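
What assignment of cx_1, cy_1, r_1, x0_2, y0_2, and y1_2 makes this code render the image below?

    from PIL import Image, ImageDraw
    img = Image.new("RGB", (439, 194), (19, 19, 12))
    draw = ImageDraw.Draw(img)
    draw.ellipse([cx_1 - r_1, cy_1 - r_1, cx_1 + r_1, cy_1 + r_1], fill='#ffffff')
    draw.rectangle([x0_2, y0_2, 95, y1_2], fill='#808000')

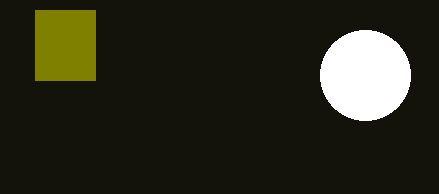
cx_1 = 365, cy_1 = 75, r_1 = 45, x0_2 = 35, y0_2 = 10, y1_2 = 80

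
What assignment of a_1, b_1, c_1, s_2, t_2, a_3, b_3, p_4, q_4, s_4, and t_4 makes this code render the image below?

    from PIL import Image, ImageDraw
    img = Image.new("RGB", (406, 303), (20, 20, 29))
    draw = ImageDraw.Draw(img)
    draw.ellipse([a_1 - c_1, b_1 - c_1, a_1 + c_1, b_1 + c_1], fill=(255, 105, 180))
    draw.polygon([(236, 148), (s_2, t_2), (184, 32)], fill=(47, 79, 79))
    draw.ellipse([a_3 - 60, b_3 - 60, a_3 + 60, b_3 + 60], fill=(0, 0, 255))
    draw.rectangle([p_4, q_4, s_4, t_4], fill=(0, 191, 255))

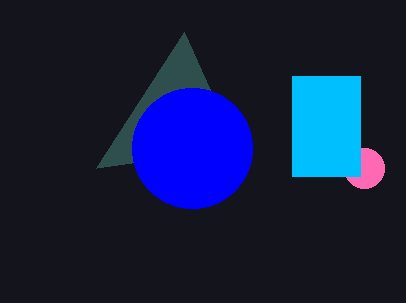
a_1 = 364; b_1 = 168; c_1 = 20; s_2 = 96; t_2 = 168; a_3 = 192; b_3 = 148; p_4 = 292; q_4 = 76; s_4 = 360; t_4 = 176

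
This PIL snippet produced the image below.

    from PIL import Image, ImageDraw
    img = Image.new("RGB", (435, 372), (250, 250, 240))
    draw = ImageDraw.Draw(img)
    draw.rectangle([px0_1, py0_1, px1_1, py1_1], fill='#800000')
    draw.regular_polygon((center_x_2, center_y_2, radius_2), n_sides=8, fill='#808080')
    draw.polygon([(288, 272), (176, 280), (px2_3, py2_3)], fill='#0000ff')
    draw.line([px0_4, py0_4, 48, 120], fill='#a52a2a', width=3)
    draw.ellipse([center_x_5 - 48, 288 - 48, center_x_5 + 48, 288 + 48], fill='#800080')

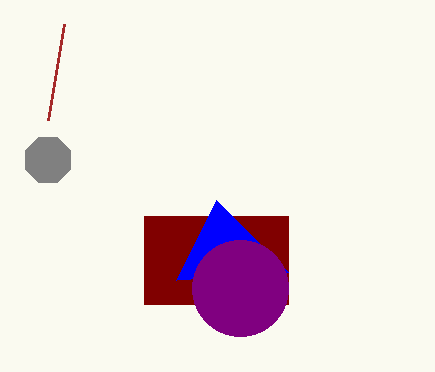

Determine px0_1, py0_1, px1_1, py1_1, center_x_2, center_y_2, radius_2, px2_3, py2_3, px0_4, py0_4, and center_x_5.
px0_1 = 144, py0_1 = 216, px1_1 = 288, py1_1 = 304, center_x_2 = 48, center_y_2 = 160, radius_2 = 24, px2_3 = 216, py2_3 = 200, px0_4 = 64, py0_4 = 24, center_x_5 = 240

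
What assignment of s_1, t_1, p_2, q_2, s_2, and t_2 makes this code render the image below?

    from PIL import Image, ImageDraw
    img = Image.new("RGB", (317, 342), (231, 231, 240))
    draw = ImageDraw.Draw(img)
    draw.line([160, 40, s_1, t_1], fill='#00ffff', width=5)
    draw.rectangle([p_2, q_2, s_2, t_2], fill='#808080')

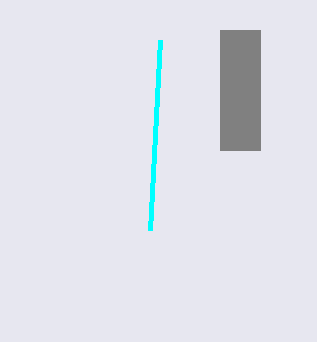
s_1 = 150
t_1 = 230
p_2 = 220
q_2 = 30
s_2 = 260
t_2 = 150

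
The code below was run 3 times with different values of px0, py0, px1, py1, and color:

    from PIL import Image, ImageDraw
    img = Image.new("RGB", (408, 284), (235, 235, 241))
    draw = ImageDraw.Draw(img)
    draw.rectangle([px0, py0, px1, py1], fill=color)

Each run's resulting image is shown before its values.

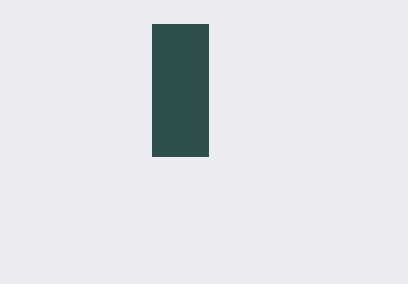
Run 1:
px0 = 152; py0 = 24; px1 = 208; py1 = 156; color = 'darkslategray'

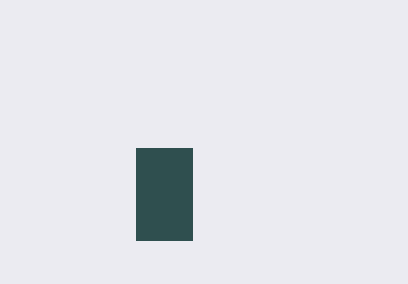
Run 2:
px0 = 136; py0 = 148; px1 = 192; py1 = 240; color = 'darkslategray'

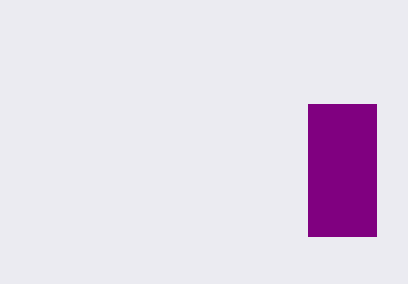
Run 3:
px0 = 308; py0 = 104; px1 = 376; py1 = 236; color = 'purple'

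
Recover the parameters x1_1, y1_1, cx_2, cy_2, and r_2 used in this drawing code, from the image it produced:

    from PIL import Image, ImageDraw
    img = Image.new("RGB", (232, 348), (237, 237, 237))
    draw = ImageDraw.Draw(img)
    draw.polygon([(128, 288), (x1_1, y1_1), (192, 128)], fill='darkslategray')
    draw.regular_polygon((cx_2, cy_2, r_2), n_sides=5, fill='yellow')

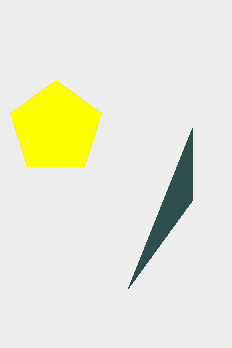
x1_1 = 192, y1_1 = 200, cx_2 = 56, cy_2 = 128, r_2 = 48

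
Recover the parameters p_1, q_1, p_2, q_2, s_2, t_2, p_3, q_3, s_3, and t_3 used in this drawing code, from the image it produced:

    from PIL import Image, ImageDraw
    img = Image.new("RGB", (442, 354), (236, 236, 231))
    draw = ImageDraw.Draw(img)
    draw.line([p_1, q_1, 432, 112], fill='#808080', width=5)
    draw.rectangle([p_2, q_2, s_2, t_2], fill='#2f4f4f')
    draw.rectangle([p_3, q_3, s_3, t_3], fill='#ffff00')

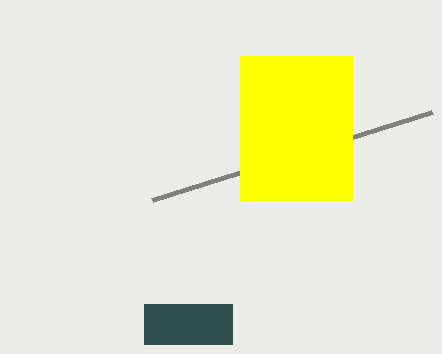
p_1 = 152, q_1 = 200, p_2 = 144, q_2 = 304, s_2 = 232, t_2 = 344, p_3 = 240, q_3 = 56, s_3 = 352, t_3 = 200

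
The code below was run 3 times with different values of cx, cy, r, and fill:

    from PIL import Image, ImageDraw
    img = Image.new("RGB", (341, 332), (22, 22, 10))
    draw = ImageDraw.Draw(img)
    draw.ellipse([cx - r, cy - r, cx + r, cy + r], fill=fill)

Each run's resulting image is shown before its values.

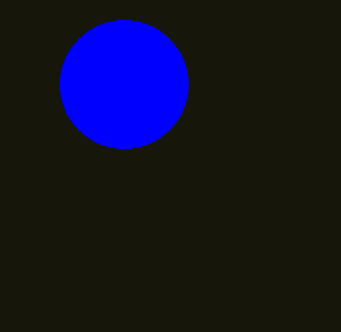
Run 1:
cx = 124
cy = 84
r = 64
fill = 'blue'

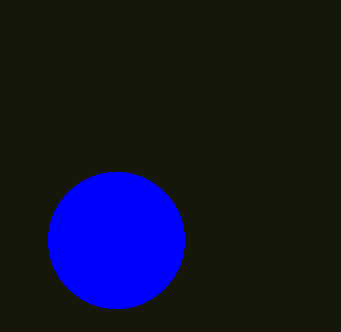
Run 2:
cx = 116
cy = 240
r = 68
fill = 'blue'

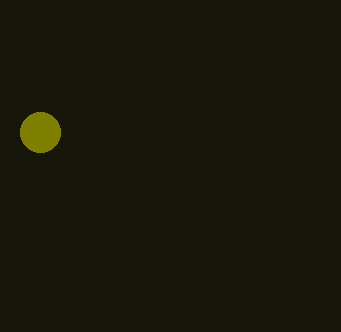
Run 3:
cx = 40, cy = 132, r = 20, fill = 'olive'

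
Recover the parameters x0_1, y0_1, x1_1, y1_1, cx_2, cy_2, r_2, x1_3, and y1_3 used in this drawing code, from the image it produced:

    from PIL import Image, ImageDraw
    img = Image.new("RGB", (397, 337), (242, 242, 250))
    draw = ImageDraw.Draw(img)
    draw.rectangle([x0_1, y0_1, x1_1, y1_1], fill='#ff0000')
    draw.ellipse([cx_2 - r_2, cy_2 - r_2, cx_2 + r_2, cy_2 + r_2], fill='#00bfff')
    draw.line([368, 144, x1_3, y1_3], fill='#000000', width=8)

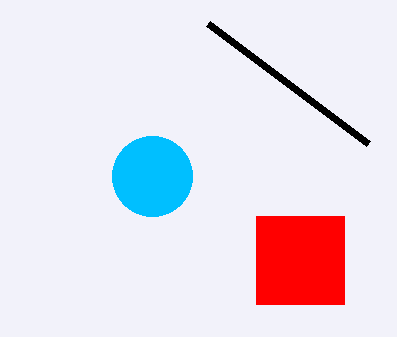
x0_1 = 256
y0_1 = 216
x1_1 = 344
y1_1 = 304
cx_2 = 152
cy_2 = 176
r_2 = 40
x1_3 = 208
y1_3 = 24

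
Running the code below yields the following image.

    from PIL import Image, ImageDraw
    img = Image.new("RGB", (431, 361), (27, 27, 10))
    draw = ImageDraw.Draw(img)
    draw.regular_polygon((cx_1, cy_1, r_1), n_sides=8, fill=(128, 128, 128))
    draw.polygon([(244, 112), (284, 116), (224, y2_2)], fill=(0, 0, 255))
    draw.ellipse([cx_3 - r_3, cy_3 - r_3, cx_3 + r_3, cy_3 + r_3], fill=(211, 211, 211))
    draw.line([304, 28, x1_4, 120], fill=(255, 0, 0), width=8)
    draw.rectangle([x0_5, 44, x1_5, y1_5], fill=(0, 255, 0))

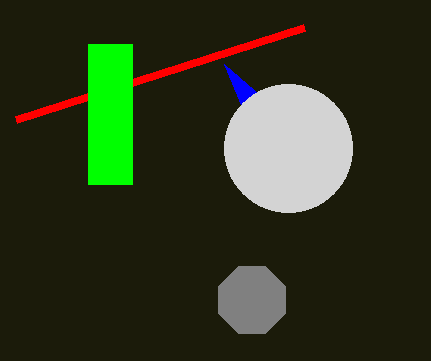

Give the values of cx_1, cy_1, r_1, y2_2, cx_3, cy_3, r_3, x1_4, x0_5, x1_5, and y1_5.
cx_1 = 252; cy_1 = 300; r_1 = 36; y2_2 = 64; cx_3 = 288; cy_3 = 148; r_3 = 64; x1_4 = 16; x0_5 = 88; x1_5 = 132; y1_5 = 184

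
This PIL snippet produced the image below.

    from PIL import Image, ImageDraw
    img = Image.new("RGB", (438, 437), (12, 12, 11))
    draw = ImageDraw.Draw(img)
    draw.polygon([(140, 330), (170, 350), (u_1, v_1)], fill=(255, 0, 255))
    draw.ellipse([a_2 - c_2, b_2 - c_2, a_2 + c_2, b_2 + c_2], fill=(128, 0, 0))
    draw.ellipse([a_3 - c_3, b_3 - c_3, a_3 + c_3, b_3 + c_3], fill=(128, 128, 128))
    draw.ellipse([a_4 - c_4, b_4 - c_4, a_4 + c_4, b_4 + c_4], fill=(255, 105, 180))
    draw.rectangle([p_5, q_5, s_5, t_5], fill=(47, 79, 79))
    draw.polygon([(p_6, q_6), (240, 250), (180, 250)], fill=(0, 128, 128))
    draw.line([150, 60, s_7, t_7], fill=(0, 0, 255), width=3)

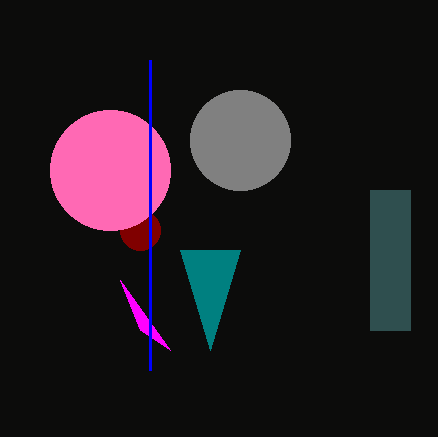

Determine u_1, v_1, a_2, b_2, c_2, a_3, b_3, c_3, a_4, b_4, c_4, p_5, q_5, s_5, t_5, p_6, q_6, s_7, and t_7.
u_1 = 120
v_1 = 280
a_2 = 140
b_2 = 230
c_2 = 20
a_3 = 240
b_3 = 140
c_3 = 50
a_4 = 110
b_4 = 170
c_4 = 60
p_5 = 370
q_5 = 190
s_5 = 410
t_5 = 330
p_6 = 210
q_6 = 350
s_7 = 150
t_7 = 370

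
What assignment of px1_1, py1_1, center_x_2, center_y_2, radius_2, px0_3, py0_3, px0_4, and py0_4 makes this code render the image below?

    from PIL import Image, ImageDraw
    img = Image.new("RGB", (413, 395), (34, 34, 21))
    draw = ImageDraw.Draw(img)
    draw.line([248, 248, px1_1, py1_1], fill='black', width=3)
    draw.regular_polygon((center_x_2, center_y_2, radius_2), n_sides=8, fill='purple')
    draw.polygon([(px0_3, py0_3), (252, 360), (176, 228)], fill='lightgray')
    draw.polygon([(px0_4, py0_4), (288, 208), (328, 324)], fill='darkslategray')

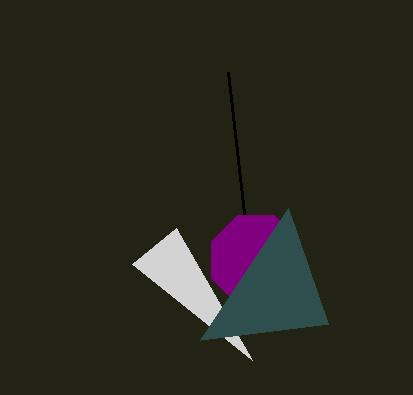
px1_1 = 228, py1_1 = 72, center_x_2 = 256, center_y_2 = 260, radius_2 = 48, px0_3 = 132, py0_3 = 264, px0_4 = 200, py0_4 = 340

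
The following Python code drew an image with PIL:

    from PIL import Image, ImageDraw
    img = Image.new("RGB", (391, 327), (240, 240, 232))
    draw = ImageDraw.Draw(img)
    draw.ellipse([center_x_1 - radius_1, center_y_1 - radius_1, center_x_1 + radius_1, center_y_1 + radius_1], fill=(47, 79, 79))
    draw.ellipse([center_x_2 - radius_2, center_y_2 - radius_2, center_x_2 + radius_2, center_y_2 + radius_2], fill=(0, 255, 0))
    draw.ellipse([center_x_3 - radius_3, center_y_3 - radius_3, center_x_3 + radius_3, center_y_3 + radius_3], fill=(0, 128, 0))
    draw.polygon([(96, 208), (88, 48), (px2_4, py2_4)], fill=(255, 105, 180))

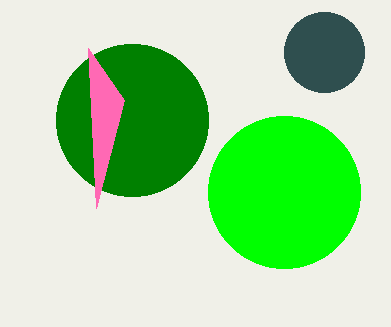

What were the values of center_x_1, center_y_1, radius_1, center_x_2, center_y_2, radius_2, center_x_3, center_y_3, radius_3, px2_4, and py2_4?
center_x_1 = 324, center_y_1 = 52, radius_1 = 40, center_x_2 = 284, center_y_2 = 192, radius_2 = 76, center_x_3 = 132, center_y_3 = 120, radius_3 = 76, px2_4 = 124, py2_4 = 100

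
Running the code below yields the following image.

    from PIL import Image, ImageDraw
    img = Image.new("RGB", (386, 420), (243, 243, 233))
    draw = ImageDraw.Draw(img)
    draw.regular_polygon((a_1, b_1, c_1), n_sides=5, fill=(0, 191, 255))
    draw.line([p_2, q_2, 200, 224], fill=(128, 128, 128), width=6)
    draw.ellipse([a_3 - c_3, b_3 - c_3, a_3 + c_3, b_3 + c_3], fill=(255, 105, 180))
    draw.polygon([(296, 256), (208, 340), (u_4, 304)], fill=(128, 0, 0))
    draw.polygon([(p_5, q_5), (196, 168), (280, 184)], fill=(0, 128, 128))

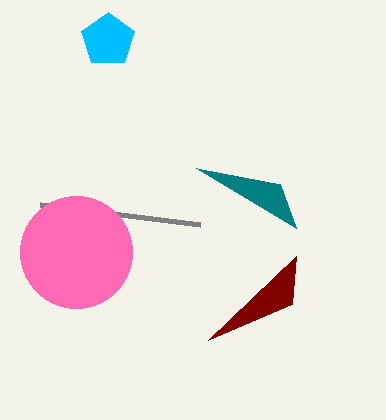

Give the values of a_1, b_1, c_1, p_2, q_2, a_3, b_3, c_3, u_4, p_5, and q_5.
a_1 = 108, b_1 = 40, c_1 = 28, p_2 = 40, q_2 = 204, a_3 = 76, b_3 = 252, c_3 = 56, u_4 = 292, p_5 = 296, q_5 = 228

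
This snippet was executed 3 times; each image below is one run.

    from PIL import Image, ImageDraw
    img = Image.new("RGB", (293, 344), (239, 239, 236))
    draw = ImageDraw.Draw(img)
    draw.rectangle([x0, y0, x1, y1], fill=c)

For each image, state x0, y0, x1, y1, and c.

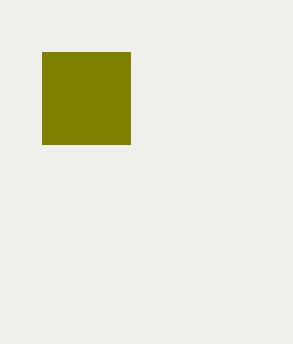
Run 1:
x0 = 42
y0 = 52
x1 = 130
y1 = 144
c = 'olive'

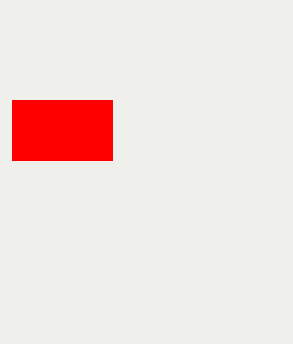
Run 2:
x0 = 12, y0 = 100, x1 = 112, y1 = 160, c = 'red'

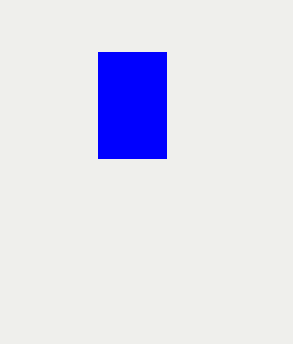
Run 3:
x0 = 98; y0 = 52; x1 = 166; y1 = 158; c = 'blue'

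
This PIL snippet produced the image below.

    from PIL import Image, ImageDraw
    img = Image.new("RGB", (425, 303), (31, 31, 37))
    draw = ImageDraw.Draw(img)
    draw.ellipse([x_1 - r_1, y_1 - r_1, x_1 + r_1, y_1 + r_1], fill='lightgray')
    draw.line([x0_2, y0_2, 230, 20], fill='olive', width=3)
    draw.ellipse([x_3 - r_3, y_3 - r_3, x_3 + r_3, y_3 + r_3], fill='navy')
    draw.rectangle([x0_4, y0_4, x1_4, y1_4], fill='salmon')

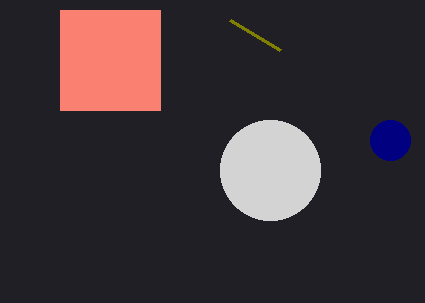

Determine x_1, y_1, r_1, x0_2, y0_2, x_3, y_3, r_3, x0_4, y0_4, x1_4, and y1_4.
x_1 = 270
y_1 = 170
r_1 = 50
x0_2 = 280
y0_2 = 50
x_3 = 390
y_3 = 140
r_3 = 20
x0_4 = 60
y0_4 = 10
x1_4 = 160
y1_4 = 110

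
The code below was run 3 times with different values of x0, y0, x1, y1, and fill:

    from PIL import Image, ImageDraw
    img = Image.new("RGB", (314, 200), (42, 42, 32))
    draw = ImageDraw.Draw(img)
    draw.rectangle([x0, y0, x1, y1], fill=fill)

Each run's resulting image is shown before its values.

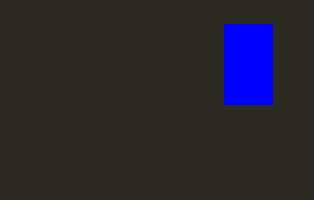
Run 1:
x0 = 224
y0 = 24
x1 = 272
y1 = 104
fill = 'blue'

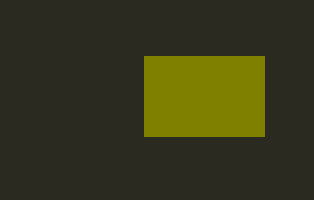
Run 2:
x0 = 144, y0 = 56, x1 = 264, y1 = 136, fill = 'olive'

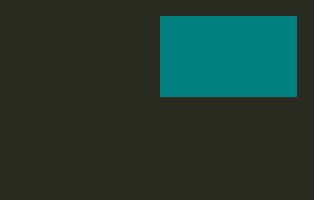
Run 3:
x0 = 160; y0 = 16; x1 = 296; y1 = 96; fill = 'teal'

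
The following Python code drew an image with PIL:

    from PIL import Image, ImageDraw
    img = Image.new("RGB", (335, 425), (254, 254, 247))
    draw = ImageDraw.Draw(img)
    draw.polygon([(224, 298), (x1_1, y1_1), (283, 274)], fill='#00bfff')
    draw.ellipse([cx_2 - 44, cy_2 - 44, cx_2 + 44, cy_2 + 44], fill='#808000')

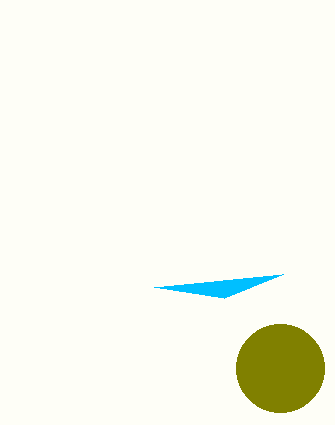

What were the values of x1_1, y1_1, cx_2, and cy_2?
x1_1 = 154
y1_1 = 287
cx_2 = 280
cy_2 = 368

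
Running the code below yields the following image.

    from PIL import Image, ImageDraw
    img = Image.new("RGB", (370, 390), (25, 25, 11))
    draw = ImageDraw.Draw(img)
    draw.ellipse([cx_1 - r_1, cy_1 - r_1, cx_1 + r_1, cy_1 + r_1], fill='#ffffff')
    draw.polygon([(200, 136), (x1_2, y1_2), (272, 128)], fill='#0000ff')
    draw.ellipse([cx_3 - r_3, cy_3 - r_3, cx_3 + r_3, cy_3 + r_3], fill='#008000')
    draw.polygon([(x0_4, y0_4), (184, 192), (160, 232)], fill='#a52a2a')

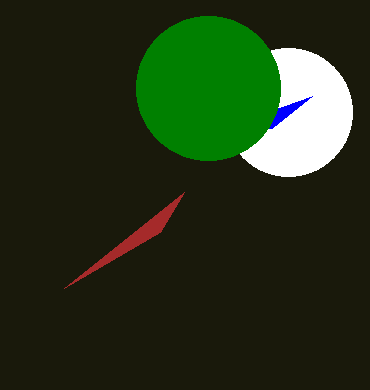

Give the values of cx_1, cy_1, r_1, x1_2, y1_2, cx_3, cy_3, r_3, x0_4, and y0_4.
cx_1 = 288; cy_1 = 112; r_1 = 64; x1_2 = 312; y1_2 = 96; cx_3 = 208; cy_3 = 88; r_3 = 72; x0_4 = 64; y0_4 = 288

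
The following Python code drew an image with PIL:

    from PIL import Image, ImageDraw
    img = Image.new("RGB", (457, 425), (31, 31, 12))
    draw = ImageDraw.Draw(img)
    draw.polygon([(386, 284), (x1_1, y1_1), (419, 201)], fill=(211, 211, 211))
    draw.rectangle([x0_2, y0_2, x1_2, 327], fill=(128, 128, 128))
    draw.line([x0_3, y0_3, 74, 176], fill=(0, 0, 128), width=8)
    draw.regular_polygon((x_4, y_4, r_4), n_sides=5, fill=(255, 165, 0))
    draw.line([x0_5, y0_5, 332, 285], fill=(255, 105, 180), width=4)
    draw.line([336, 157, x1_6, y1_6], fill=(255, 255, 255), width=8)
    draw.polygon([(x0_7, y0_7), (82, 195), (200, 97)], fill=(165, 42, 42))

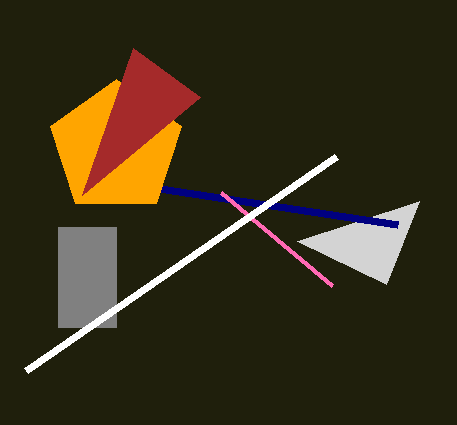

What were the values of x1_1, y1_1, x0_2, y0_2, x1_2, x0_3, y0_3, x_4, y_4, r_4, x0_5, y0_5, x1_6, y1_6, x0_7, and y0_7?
x1_1 = 297
y1_1 = 241
x0_2 = 58
y0_2 = 227
x1_2 = 116
x0_3 = 398
y0_3 = 225
x_4 = 116
y_4 = 148
r_4 = 69
x0_5 = 221
y0_5 = 192
x1_6 = 26
y1_6 = 371
x0_7 = 133
y0_7 = 48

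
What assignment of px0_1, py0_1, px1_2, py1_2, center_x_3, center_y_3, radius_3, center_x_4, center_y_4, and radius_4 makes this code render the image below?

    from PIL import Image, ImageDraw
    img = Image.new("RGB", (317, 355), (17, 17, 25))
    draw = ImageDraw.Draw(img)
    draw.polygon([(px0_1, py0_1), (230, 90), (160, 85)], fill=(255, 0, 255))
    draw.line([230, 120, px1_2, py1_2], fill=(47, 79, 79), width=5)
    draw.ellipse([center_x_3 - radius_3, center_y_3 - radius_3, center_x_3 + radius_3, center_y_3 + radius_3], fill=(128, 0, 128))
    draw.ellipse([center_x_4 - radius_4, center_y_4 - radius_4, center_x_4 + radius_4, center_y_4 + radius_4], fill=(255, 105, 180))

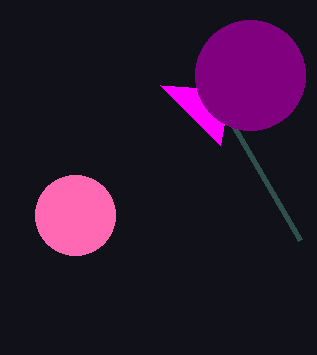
px0_1 = 220, py0_1 = 145, px1_2 = 300, py1_2 = 240, center_x_3 = 250, center_y_3 = 75, radius_3 = 55, center_x_4 = 75, center_y_4 = 215, radius_4 = 40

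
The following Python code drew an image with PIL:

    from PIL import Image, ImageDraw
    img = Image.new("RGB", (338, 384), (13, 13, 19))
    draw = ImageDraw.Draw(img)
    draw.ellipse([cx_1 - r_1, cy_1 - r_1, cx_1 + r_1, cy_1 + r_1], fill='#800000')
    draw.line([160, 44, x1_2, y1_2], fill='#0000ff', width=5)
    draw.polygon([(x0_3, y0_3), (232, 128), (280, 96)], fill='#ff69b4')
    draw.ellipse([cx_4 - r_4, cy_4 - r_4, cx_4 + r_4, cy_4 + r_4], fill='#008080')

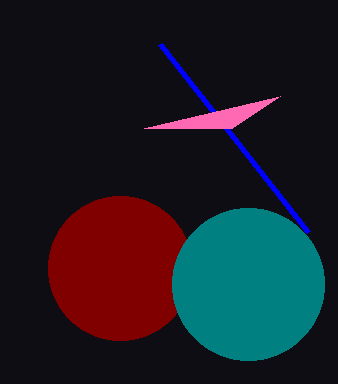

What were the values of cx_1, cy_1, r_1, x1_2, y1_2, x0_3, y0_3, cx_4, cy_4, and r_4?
cx_1 = 120, cy_1 = 268, r_1 = 72, x1_2 = 308, y1_2 = 232, x0_3 = 144, y0_3 = 128, cx_4 = 248, cy_4 = 284, r_4 = 76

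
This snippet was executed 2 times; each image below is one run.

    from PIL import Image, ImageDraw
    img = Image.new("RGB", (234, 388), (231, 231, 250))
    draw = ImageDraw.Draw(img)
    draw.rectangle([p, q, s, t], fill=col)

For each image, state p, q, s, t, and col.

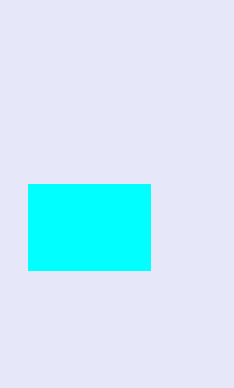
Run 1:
p = 28
q = 184
s = 150
t = 270
col = 'cyan'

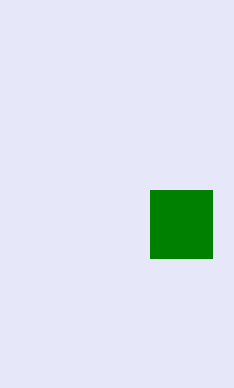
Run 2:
p = 150; q = 190; s = 212; t = 258; col = 'green'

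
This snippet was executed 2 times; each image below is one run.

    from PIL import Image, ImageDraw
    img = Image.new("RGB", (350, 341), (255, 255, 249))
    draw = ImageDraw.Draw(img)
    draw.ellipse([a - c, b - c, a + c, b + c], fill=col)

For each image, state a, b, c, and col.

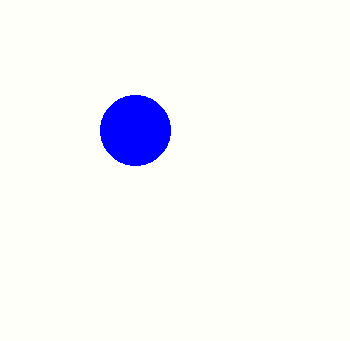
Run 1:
a = 135
b = 130
c = 35
col = 'blue'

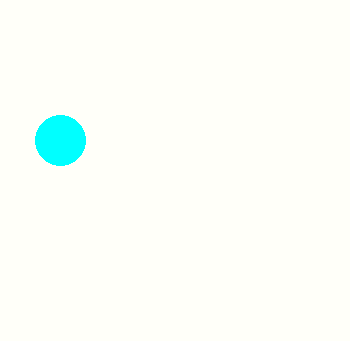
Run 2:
a = 60; b = 140; c = 25; col = 'cyan'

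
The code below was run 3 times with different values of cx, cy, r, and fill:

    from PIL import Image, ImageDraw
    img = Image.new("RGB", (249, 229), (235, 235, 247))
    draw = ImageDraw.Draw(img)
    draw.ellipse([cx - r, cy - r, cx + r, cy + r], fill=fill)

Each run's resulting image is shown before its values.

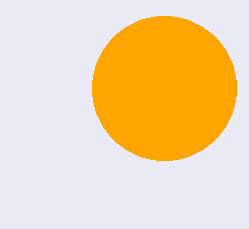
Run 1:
cx = 164
cy = 88
r = 72
fill = 'orange'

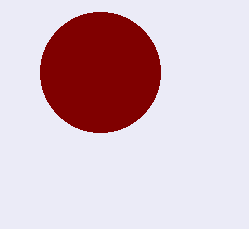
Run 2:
cx = 100, cy = 72, r = 60, fill = 'maroon'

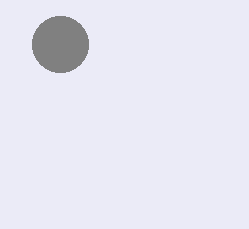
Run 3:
cx = 60; cy = 44; r = 28; fill = 'gray'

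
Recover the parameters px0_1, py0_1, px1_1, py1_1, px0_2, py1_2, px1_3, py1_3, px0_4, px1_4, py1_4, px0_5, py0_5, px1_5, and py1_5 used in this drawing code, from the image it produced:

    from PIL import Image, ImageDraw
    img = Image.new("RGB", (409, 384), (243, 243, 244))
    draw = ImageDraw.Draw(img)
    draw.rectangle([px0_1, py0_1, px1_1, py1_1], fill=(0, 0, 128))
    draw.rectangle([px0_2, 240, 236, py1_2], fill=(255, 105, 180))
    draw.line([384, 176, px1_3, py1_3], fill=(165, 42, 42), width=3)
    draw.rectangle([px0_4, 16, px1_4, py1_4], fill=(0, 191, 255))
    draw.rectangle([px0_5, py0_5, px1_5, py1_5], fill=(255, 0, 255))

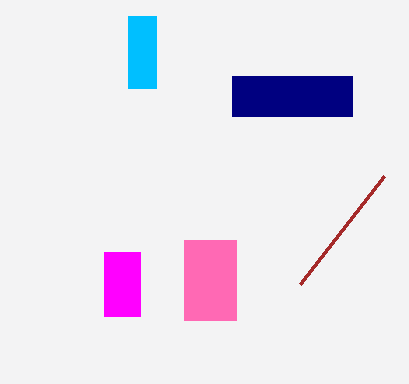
px0_1 = 232; py0_1 = 76; px1_1 = 352; py1_1 = 116; px0_2 = 184; py1_2 = 320; px1_3 = 300; py1_3 = 284; px0_4 = 128; px1_4 = 156; py1_4 = 88; px0_5 = 104; py0_5 = 252; px1_5 = 140; py1_5 = 316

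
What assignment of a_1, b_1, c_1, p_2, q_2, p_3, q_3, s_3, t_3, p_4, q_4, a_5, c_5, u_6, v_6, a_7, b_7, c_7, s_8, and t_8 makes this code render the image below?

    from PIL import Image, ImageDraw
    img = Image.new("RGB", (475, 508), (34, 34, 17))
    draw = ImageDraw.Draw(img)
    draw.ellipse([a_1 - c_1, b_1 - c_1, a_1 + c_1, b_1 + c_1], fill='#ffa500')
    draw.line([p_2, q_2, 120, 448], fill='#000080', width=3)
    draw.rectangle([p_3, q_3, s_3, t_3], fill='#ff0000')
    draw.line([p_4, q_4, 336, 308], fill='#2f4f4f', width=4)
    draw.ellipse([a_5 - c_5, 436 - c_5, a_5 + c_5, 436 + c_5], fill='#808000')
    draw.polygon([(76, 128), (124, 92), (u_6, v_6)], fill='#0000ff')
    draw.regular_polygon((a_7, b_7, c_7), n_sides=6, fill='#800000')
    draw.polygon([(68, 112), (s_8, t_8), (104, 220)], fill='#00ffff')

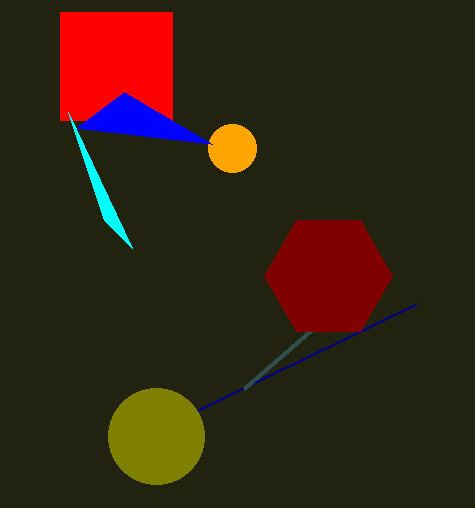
a_1 = 232, b_1 = 148, c_1 = 24, p_2 = 416, q_2 = 304, p_3 = 60, q_3 = 12, s_3 = 172, t_3 = 120, p_4 = 244, q_4 = 388, a_5 = 156, c_5 = 48, u_6 = 212, v_6 = 144, a_7 = 328, b_7 = 276, c_7 = 64, s_8 = 132, t_8 = 248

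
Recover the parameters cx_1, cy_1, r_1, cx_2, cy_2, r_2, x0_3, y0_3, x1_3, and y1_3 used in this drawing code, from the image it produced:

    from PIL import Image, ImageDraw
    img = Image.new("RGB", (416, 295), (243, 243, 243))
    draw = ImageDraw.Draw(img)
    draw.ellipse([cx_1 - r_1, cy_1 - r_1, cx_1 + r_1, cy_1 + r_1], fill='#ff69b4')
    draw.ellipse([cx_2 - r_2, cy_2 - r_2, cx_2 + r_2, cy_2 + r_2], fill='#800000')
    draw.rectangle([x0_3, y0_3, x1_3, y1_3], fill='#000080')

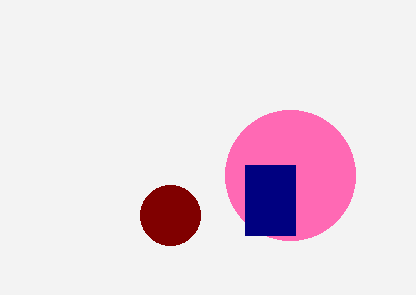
cx_1 = 290; cy_1 = 175; r_1 = 65; cx_2 = 170; cy_2 = 215; r_2 = 30; x0_3 = 245; y0_3 = 165; x1_3 = 295; y1_3 = 235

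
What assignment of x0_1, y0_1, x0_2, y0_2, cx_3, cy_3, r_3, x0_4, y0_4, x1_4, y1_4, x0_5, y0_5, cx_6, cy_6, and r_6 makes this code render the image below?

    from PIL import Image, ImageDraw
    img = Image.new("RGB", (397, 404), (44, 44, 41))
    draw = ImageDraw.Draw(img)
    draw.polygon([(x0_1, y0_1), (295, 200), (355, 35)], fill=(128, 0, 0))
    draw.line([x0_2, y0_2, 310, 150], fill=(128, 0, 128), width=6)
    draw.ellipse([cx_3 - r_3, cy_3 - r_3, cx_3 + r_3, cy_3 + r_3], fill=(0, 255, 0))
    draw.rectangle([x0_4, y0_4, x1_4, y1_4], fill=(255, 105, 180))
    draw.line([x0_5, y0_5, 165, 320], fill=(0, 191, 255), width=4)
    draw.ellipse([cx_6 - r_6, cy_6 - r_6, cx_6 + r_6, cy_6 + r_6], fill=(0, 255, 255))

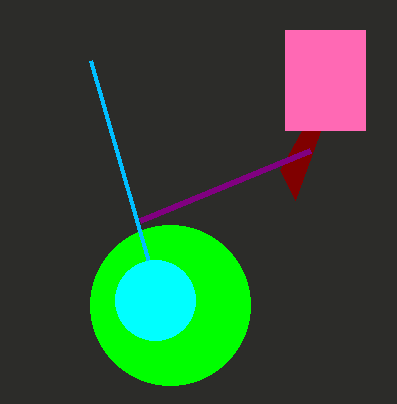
x0_1 = 280
y0_1 = 170
x0_2 = 140
y0_2 = 220
cx_3 = 170
cy_3 = 305
r_3 = 80
x0_4 = 285
y0_4 = 30
x1_4 = 365
y1_4 = 130
x0_5 = 90
y0_5 = 60
cx_6 = 155
cy_6 = 300
r_6 = 40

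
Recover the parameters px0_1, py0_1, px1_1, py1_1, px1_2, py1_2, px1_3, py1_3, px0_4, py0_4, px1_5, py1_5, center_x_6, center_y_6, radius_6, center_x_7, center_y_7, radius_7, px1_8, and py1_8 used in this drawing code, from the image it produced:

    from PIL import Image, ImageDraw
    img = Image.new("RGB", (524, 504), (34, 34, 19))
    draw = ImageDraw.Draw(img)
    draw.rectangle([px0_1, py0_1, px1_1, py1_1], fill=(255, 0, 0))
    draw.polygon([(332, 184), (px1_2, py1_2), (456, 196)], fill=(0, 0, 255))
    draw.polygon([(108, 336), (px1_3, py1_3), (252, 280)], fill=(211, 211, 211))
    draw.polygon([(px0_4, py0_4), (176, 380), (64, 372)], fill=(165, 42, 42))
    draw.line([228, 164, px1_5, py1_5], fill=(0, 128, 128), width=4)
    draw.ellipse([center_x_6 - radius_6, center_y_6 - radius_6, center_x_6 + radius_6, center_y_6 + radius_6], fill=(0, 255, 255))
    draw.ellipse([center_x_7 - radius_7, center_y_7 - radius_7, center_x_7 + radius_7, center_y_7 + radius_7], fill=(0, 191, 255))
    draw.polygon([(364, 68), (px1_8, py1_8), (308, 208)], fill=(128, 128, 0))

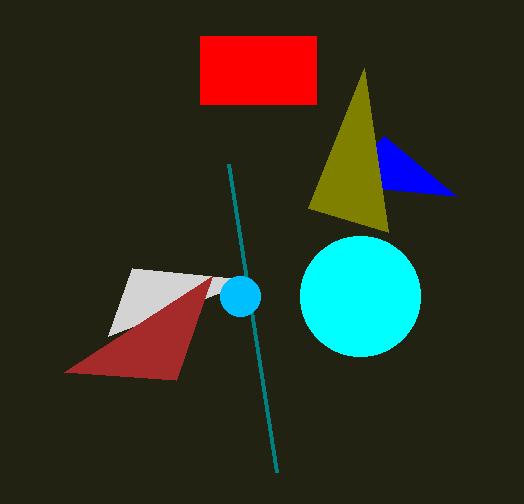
px0_1 = 200; py0_1 = 36; px1_1 = 316; py1_1 = 104; px1_2 = 384; py1_2 = 136; px1_3 = 132; py1_3 = 268; px0_4 = 212; py0_4 = 276; px1_5 = 276; py1_5 = 472; center_x_6 = 360; center_y_6 = 296; radius_6 = 60; center_x_7 = 240; center_y_7 = 296; radius_7 = 20; px1_8 = 388; py1_8 = 232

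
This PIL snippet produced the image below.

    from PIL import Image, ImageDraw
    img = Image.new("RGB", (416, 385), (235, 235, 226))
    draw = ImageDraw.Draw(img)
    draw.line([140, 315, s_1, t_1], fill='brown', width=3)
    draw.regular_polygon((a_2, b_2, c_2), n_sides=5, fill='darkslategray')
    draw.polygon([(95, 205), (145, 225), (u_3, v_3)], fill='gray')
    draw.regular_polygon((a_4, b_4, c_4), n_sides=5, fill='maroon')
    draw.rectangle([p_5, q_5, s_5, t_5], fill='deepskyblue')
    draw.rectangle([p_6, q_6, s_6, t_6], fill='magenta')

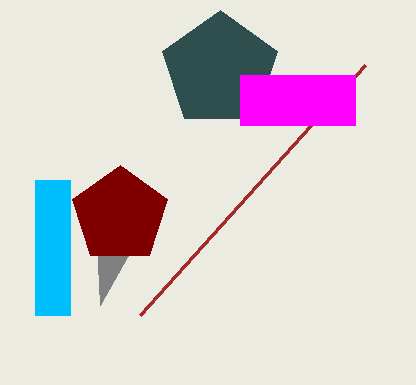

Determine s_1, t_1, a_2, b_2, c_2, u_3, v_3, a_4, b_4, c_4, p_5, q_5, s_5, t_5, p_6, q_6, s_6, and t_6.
s_1 = 365, t_1 = 65, a_2 = 220, b_2 = 70, c_2 = 60, u_3 = 100, v_3 = 305, a_4 = 120, b_4 = 215, c_4 = 50, p_5 = 35, q_5 = 180, s_5 = 70, t_5 = 315, p_6 = 240, q_6 = 75, s_6 = 355, t_6 = 125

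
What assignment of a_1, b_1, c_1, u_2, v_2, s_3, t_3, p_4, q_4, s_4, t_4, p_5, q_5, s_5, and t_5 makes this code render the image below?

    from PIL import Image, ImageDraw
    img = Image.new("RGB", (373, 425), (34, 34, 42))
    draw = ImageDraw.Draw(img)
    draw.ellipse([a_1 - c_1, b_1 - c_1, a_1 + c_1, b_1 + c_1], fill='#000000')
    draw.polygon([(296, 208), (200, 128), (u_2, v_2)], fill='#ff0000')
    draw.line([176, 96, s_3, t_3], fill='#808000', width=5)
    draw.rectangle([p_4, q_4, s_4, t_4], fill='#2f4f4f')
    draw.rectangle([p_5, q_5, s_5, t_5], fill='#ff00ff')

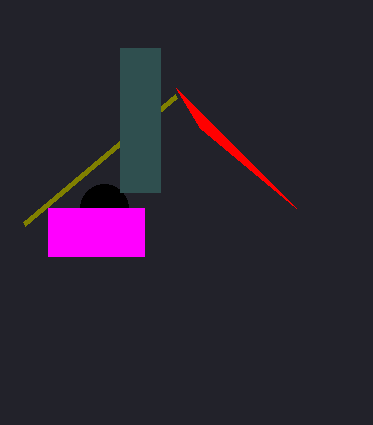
a_1 = 104, b_1 = 208, c_1 = 24, u_2 = 176, v_2 = 88, s_3 = 24, t_3 = 224, p_4 = 120, q_4 = 48, s_4 = 160, t_4 = 192, p_5 = 48, q_5 = 208, s_5 = 144, t_5 = 256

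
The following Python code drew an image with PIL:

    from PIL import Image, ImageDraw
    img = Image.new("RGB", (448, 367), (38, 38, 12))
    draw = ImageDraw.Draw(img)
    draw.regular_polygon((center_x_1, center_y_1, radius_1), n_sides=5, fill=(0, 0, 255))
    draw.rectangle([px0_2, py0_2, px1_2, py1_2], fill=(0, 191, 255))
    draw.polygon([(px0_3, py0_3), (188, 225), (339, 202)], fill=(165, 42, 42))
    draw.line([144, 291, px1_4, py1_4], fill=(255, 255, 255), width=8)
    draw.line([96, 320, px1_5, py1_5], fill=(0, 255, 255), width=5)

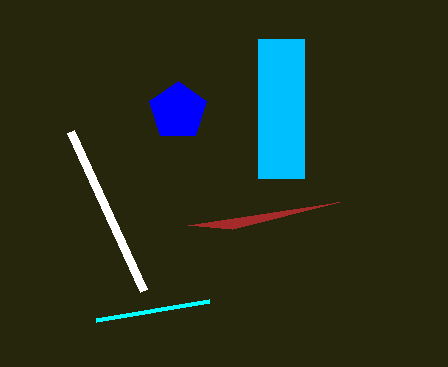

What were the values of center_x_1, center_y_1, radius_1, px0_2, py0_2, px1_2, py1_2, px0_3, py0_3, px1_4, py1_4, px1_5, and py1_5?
center_x_1 = 178, center_y_1 = 111, radius_1 = 30, px0_2 = 258, py0_2 = 39, px1_2 = 304, py1_2 = 178, px0_3 = 232, py0_3 = 229, px1_4 = 71, py1_4 = 132, px1_5 = 209, py1_5 = 301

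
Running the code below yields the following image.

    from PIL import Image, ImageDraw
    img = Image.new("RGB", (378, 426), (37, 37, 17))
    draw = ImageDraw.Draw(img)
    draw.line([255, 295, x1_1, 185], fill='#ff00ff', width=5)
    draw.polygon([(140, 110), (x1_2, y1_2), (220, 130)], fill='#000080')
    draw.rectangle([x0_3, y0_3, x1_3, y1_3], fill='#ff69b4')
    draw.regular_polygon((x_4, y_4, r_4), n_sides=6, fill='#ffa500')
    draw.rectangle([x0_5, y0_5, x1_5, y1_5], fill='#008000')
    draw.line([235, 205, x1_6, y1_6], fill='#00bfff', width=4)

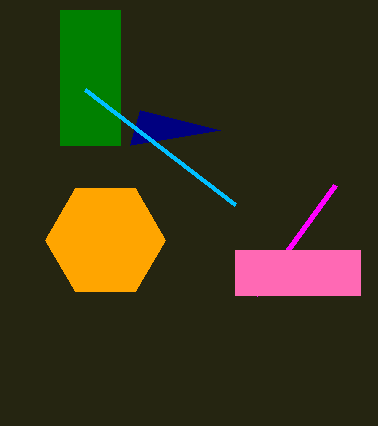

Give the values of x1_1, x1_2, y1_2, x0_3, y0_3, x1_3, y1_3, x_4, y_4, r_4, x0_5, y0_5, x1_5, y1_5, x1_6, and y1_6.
x1_1 = 335
x1_2 = 130
y1_2 = 145
x0_3 = 235
y0_3 = 250
x1_3 = 360
y1_3 = 295
x_4 = 105
y_4 = 240
r_4 = 60
x0_5 = 60
y0_5 = 10
x1_5 = 120
y1_5 = 145
x1_6 = 85
y1_6 = 90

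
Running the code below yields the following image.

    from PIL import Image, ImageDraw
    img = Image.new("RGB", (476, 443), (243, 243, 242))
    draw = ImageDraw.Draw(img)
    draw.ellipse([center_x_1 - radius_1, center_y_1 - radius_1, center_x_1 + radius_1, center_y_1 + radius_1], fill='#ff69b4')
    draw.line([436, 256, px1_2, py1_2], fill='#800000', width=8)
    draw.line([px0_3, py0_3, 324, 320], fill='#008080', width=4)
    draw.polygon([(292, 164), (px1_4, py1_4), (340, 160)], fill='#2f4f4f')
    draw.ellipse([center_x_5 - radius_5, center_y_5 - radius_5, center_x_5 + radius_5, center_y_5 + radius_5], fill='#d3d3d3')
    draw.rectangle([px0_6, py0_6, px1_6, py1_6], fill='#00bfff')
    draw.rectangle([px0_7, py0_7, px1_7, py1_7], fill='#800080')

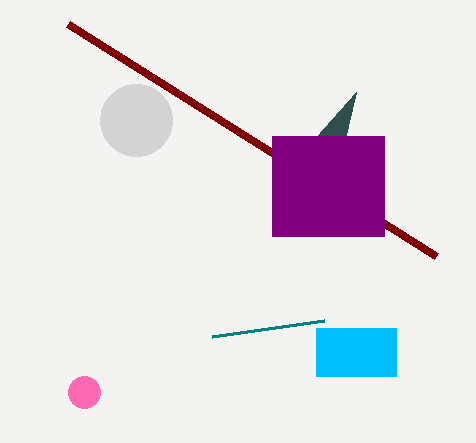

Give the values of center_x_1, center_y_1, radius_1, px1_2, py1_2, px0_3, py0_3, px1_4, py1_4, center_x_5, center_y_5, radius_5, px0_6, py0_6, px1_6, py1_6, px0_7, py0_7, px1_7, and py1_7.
center_x_1 = 84; center_y_1 = 392; radius_1 = 16; px1_2 = 68; py1_2 = 24; px0_3 = 212; py0_3 = 336; px1_4 = 356; py1_4 = 92; center_x_5 = 136; center_y_5 = 120; radius_5 = 36; px0_6 = 316; py0_6 = 328; px1_6 = 396; py1_6 = 376; px0_7 = 272; py0_7 = 136; px1_7 = 384; py1_7 = 236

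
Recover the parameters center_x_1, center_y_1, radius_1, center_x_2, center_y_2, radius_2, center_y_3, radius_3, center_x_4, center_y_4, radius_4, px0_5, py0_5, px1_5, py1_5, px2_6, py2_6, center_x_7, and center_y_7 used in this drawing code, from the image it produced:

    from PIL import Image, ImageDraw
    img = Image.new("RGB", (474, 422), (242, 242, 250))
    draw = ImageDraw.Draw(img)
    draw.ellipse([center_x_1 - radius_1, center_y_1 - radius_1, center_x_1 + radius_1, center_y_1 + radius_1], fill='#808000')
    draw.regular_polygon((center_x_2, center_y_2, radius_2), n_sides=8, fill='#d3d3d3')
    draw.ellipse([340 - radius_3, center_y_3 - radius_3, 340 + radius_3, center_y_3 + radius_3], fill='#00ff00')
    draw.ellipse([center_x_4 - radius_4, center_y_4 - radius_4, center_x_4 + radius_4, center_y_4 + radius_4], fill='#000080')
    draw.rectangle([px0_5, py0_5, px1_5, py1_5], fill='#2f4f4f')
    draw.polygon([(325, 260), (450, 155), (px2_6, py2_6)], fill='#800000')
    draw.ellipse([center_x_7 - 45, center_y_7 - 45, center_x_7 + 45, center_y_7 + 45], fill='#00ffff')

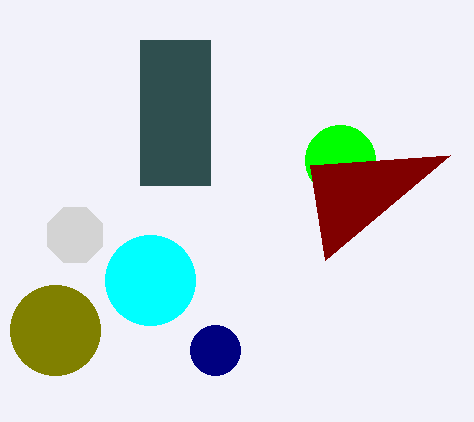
center_x_1 = 55; center_y_1 = 330; radius_1 = 45; center_x_2 = 75; center_y_2 = 235; radius_2 = 30; center_y_3 = 160; radius_3 = 35; center_x_4 = 215; center_y_4 = 350; radius_4 = 25; px0_5 = 140; py0_5 = 40; px1_5 = 210; py1_5 = 185; px2_6 = 310; py2_6 = 165; center_x_7 = 150; center_y_7 = 280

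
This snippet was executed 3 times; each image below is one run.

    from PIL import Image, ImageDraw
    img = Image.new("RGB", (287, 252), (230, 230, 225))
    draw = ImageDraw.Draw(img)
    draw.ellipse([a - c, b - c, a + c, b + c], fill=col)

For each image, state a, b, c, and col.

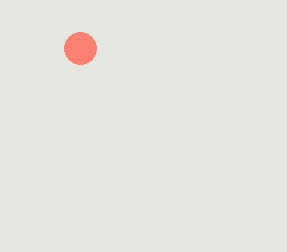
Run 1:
a = 80; b = 48; c = 16; col = 'salmon'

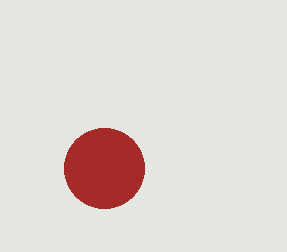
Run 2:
a = 104
b = 168
c = 40
col = 'brown'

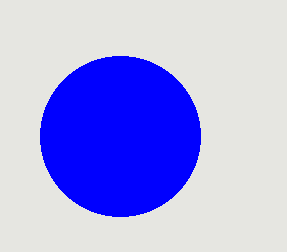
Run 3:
a = 120, b = 136, c = 80, col = 'blue'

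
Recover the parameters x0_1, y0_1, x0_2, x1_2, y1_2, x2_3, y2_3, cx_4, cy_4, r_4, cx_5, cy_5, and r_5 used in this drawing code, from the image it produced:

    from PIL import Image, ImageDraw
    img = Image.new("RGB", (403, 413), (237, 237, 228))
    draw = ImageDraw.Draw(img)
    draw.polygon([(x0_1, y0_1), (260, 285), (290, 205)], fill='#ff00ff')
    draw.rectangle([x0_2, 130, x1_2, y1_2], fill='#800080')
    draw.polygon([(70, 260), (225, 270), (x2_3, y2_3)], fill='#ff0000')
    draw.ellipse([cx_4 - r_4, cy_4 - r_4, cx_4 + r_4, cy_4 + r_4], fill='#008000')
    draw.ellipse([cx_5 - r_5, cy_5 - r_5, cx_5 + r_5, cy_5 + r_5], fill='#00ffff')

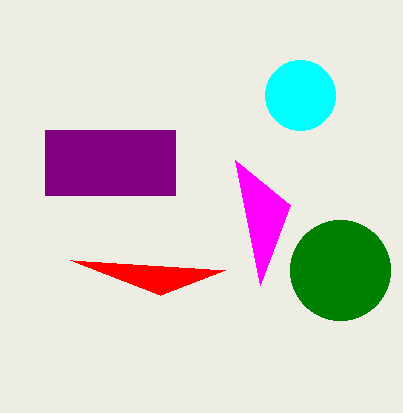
x0_1 = 235; y0_1 = 160; x0_2 = 45; x1_2 = 175; y1_2 = 195; x2_3 = 160; y2_3 = 295; cx_4 = 340; cy_4 = 270; r_4 = 50; cx_5 = 300; cy_5 = 95; r_5 = 35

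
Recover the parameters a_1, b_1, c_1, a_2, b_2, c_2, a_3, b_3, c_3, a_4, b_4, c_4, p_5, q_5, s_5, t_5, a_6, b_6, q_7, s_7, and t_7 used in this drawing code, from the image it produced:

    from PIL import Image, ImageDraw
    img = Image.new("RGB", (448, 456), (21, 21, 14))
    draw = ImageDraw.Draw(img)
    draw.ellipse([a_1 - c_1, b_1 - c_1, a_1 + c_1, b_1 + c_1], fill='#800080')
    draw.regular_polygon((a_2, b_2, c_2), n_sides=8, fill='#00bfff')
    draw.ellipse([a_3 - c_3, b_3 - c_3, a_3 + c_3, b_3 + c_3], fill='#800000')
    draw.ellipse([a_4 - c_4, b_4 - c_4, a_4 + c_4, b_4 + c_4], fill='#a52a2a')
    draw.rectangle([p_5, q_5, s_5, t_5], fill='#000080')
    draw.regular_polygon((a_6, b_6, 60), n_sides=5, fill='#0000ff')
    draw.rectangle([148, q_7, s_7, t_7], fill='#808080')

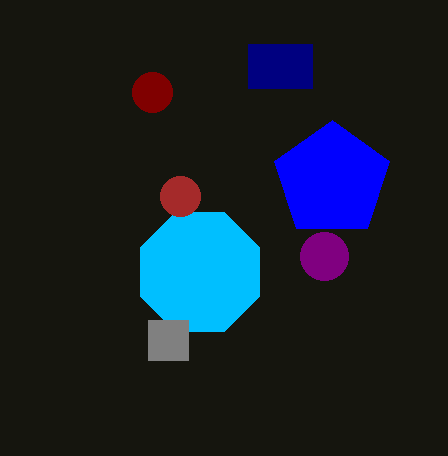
a_1 = 324, b_1 = 256, c_1 = 24, a_2 = 200, b_2 = 272, c_2 = 64, a_3 = 152, b_3 = 92, c_3 = 20, a_4 = 180, b_4 = 196, c_4 = 20, p_5 = 248, q_5 = 44, s_5 = 312, t_5 = 88, a_6 = 332, b_6 = 180, q_7 = 320, s_7 = 188, t_7 = 360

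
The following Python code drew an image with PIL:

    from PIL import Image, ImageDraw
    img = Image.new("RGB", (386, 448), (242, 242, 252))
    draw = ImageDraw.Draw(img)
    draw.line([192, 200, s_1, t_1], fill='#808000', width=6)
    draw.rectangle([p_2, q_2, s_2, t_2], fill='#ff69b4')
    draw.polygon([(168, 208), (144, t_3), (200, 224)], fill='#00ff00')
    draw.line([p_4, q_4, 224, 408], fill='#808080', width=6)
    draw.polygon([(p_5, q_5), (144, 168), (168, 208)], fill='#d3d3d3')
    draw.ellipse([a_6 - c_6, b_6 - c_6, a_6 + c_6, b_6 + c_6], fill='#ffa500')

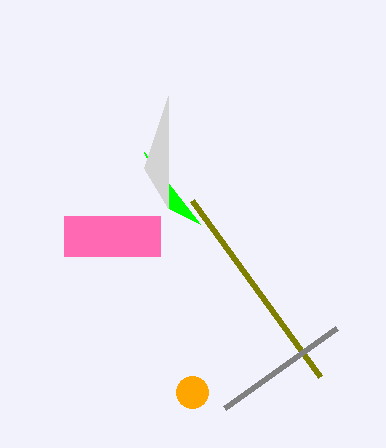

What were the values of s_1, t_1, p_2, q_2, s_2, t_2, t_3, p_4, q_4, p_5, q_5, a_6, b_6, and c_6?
s_1 = 320; t_1 = 376; p_2 = 64; q_2 = 216; s_2 = 160; t_2 = 256; t_3 = 152; p_4 = 336; q_4 = 328; p_5 = 168; q_5 = 96; a_6 = 192; b_6 = 392; c_6 = 16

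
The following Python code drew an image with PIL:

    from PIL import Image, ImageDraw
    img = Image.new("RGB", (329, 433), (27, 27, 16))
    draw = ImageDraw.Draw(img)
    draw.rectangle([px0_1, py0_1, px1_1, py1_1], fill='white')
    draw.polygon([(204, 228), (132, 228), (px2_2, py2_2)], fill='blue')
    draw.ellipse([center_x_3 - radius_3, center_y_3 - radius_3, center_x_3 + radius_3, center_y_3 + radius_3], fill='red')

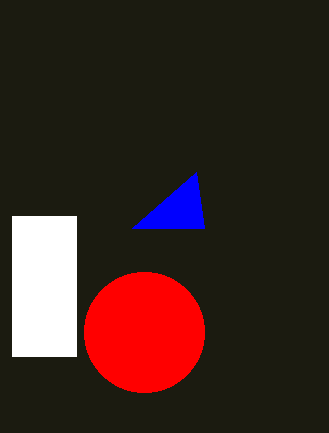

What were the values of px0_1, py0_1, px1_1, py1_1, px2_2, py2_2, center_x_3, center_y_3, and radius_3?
px0_1 = 12
py0_1 = 216
px1_1 = 76
py1_1 = 356
px2_2 = 196
py2_2 = 172
center_x_3 = 144
center_y_3 = 332
radius_3 = 60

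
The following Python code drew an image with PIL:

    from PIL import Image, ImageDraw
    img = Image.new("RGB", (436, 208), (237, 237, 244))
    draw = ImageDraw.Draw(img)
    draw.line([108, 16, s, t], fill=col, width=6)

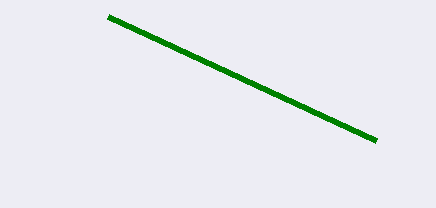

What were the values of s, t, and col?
s = 376, t = 140, col = 'green'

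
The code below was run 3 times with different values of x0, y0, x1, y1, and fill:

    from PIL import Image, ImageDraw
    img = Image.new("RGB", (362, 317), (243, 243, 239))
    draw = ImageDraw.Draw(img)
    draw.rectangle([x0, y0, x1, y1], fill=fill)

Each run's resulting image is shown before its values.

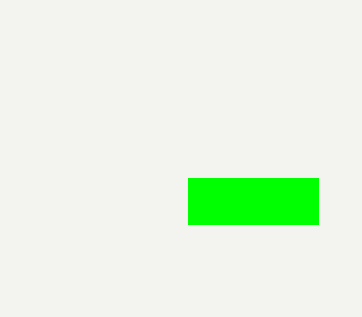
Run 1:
x0 = 188; y0 = 178; x1 = 318; y1 = 224; fill = 'lime'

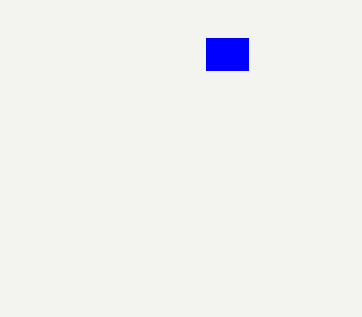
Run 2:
x0 = 206, y0 = 38, x1 = 248, y1 = 70, fill = 'blue'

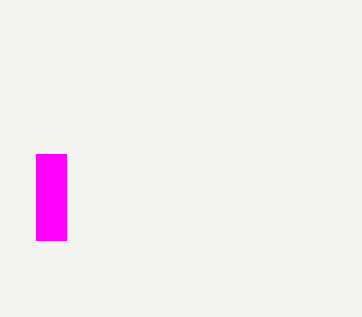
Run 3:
x0 = 36
y0 = 154
x1 = 66
y1 = 240
fill = 'magenta'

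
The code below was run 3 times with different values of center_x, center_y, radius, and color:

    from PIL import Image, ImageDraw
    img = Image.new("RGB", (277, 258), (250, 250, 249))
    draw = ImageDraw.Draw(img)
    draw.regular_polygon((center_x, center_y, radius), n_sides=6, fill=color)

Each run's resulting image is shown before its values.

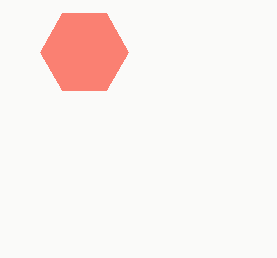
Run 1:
center_x = 84; center_y = 52; radius = 44; color = 'salmon'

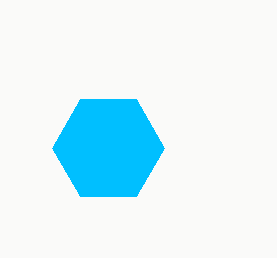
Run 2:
center_x = 108; center_y = 148; radius = 56; color = 'deepskyblue'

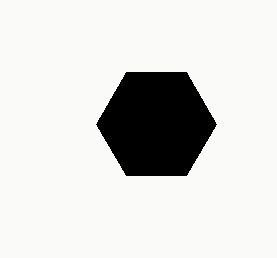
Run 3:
center_x = 156
center_y = 124
radius = 60
color = 'black'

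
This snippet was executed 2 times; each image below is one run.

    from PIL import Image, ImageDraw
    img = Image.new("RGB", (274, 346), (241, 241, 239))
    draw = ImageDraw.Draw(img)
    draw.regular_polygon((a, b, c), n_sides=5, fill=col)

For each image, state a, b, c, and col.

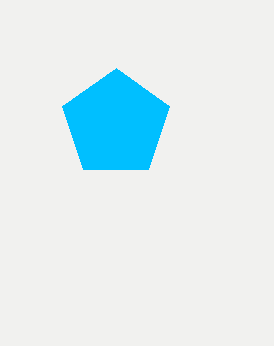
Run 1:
a = 116, b = 124, c = 56, col = 'deepskyblue'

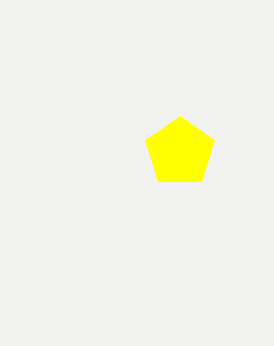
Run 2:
a = 180; b = 152; c = 36; col = 'yellow'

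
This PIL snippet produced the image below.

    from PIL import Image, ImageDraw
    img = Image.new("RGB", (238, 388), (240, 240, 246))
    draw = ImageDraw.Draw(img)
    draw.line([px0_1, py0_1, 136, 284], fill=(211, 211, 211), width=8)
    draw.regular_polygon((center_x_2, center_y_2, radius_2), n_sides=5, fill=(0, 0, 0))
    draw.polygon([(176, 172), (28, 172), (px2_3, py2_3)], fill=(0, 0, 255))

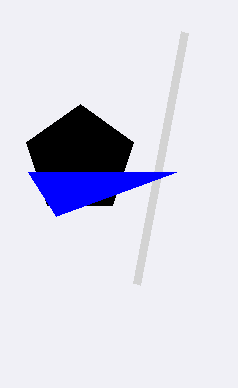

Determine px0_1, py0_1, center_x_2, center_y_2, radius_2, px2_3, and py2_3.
px0_1 = 184
py0_1 = 32
center_x_2 = 80
center_y_2 = 160
radius_2 = 56
px2_3 = 56
py2_3 = 216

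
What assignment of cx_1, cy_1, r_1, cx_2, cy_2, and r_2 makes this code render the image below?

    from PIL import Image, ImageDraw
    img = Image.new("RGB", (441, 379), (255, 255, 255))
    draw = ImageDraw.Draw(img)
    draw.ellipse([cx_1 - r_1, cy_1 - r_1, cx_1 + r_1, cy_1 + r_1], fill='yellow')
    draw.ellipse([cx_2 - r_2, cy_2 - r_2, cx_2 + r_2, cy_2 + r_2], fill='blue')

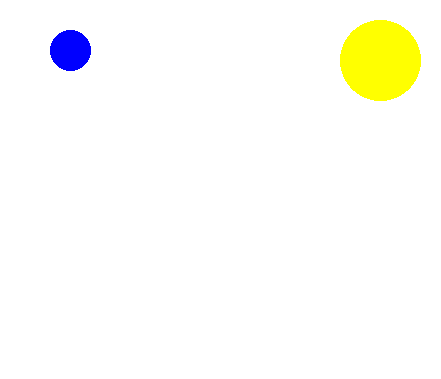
cx_1 = 380
cy_1 = 60
r_1 = 40
cx_2 = 70
cy_2 = 50
r_2 = 20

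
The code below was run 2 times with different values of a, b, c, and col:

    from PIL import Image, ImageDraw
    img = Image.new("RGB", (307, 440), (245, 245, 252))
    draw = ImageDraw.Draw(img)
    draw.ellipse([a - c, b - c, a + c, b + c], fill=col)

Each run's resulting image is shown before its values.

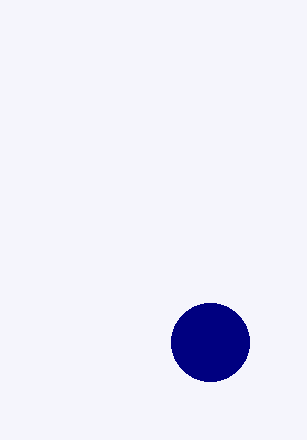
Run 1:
a = 210, b = 342, c = 39, col = 'navy'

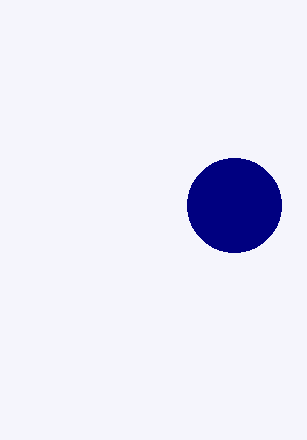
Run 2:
a = 234; b = 205; c = 47; col = 'navy'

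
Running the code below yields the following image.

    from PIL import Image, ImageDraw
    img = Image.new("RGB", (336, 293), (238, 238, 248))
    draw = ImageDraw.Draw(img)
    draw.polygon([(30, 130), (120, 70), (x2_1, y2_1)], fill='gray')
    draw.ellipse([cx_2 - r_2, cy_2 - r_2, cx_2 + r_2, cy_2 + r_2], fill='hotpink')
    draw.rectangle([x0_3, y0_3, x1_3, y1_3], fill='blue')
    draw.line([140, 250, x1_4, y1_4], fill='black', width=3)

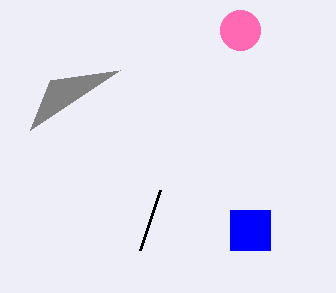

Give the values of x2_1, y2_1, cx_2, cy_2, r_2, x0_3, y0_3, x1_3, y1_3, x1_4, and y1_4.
x2_1 = 50; y2_1 = 80; cx_2 = 240; cy_2 = 30; r_2 = 20; x0_3 = 230; y0_3 = 210; x1_3 = 270; y1_3 = 250; x1_4 = 160; y1_4 = 190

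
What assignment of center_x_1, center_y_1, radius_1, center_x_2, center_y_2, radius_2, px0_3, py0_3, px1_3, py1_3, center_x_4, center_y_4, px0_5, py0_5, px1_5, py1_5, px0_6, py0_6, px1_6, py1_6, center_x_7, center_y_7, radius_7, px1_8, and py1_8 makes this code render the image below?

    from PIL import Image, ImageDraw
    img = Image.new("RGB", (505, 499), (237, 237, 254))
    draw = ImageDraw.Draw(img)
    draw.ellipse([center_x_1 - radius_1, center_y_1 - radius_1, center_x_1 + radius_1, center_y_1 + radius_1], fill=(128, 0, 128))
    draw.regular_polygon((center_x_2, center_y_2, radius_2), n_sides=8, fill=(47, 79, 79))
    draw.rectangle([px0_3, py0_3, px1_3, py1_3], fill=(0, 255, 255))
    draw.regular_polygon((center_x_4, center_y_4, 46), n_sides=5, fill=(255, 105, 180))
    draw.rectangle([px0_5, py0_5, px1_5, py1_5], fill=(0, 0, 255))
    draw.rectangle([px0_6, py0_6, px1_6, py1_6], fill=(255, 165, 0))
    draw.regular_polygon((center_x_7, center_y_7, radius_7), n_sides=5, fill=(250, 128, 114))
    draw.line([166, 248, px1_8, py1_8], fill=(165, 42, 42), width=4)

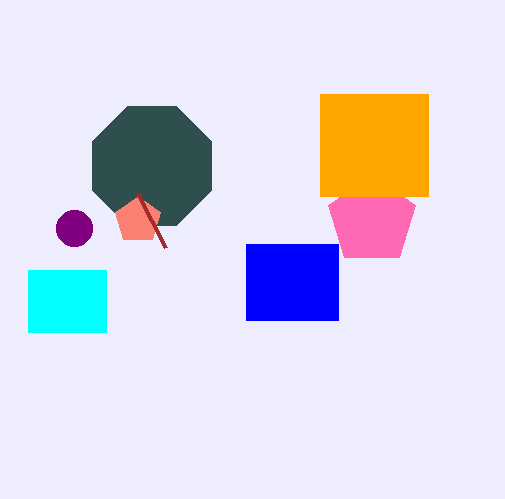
center_x_1 = 74, center_y_1 = 228, radius_1 = 18, center_x_2 = 152, center_y_2 = 166, radius_2 = 64, px0_3 = 28, py0_3 = 270, px1_3 = 106, py1_3 = 332, center_x_4 = 372, center_y_4 = 220, px0_5 = 246, py0_5 = 244, px1_5 = 338, py1_5 = 320, px0_6 = 320, py0_6 = 94, px1_6 = 428, py1_6 = 196, center_x_7 = 138, center_y_7 = 220, radius_7 = 24, px1_8 = 138, py1_8 = 194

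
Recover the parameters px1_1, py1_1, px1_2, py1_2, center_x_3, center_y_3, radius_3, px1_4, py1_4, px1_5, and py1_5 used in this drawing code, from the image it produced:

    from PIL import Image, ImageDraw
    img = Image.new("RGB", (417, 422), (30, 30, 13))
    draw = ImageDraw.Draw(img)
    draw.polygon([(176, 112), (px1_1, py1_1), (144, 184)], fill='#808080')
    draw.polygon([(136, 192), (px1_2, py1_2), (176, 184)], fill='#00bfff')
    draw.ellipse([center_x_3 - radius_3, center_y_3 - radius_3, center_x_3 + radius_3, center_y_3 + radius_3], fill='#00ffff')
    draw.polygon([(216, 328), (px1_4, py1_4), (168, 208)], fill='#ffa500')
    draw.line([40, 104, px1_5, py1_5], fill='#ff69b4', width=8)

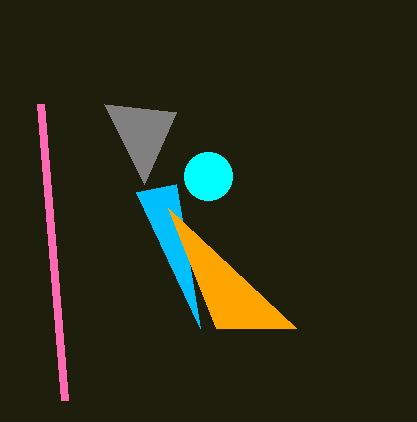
px1_1 = 104; py1_1 = 104; px1_2 = 200; py1_2 = 328; center_x_3 = 208; center_y_3 = 176; radius_3 = 24; px1_4 = 296; py1_4 = 328; px1_5 = 64; py1_5 = 400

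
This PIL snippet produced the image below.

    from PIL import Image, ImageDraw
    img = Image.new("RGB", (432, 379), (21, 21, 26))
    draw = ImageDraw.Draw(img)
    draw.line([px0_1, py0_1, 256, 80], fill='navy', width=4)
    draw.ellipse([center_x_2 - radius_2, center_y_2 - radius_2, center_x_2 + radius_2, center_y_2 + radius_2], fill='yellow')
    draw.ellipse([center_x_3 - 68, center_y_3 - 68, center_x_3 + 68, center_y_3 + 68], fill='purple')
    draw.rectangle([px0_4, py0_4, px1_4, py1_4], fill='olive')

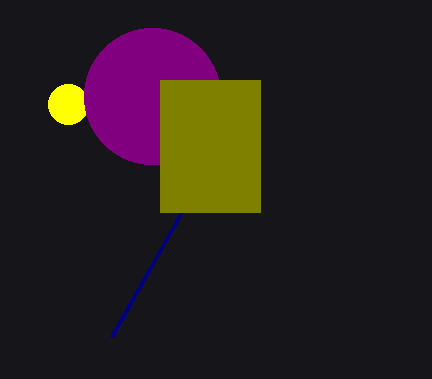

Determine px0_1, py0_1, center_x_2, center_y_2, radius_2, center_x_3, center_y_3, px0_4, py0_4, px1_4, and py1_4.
px0_1 = 112
py0_1 = 336
center_x_2 = 68
center_y_2 = 104
radius_2 = 20
center_x_3 = 152
center_y_3 = 96
px0_4 = 160
py0_4 = 80
px1_4 = 260
py1_4 = 212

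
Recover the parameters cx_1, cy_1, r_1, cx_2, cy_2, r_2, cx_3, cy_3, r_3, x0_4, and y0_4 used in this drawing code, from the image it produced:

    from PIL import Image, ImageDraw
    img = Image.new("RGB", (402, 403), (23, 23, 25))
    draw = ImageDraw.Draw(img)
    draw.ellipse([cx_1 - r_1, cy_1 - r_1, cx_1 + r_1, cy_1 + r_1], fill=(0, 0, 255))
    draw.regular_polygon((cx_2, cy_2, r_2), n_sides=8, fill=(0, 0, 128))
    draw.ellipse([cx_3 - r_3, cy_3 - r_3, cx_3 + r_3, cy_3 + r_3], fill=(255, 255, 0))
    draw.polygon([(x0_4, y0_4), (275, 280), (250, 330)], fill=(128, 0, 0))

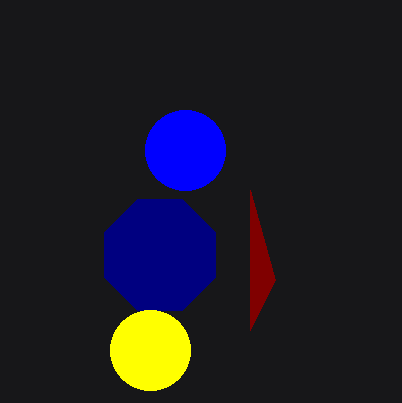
cx_1 = 185
cy_1 = 150
r_1 = 40
cx_2 = 160
cy_2 = 255
r_2 = 60
cx_3 = 150
cy_3 = 350
r_3 = 40
x0_4 = 250
y0_4 = 190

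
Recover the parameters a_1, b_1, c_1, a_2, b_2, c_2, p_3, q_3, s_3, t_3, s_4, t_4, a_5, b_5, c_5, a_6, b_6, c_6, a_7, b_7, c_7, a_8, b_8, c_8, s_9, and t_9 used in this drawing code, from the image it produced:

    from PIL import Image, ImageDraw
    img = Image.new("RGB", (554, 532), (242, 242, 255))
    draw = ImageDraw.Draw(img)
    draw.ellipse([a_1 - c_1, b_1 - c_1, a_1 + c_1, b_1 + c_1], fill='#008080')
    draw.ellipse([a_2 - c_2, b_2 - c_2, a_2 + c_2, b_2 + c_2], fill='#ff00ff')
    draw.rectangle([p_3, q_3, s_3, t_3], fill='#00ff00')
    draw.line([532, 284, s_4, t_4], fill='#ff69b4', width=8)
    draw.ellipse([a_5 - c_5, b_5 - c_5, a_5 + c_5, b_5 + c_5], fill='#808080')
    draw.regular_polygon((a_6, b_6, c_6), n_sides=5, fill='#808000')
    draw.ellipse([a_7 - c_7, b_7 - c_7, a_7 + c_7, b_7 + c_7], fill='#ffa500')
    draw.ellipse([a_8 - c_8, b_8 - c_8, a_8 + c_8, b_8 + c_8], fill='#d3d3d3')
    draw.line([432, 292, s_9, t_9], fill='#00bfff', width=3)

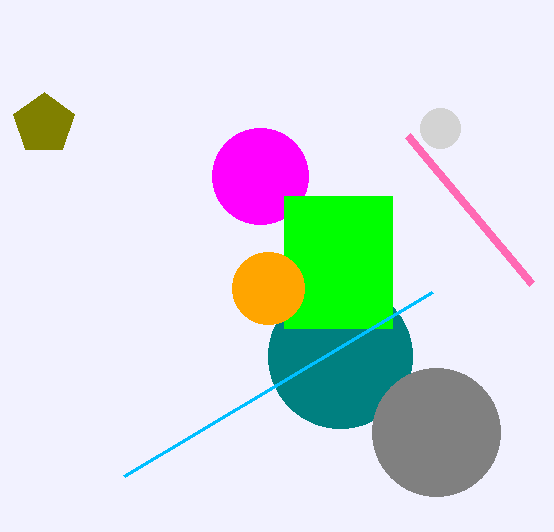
a_1 = 340; b_1 = 356; c_1 = 72; a_2 = 260; b_2 = 176; c_2 = 48; p_3 = 284; q_3 = 196; s_3 = 392; t_3 = 328; s_4 = 408; t_4 = 136; a_5 = 436; b_5 = 432; c_5 = 64; a_6 = 44; b_6 = 124; c_6 = 32; a_7 = 268; b_7 = 288; c_7 = 36; a_8 = 440; b_8 = 128; c_8 = 20; s_9 = 124; t_9 = 476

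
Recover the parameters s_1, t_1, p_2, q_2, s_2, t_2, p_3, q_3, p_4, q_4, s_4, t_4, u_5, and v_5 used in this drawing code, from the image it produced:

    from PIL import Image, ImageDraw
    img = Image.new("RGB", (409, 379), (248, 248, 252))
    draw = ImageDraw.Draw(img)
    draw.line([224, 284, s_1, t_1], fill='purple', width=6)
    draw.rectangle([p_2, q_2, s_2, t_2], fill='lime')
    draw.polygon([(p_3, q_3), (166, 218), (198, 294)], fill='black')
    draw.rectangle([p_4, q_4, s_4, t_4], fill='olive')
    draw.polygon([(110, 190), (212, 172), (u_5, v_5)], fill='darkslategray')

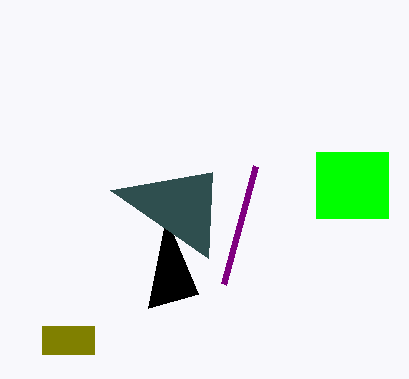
s_1 = 256, t_1 = 166, p_2 = 316, q_2 = 152, s_2 = 388, t_2 = 218, p_3 = 148, q_3 = 308, p_4 = 42, q_4 = 326, s_4 = 94, t_4 = 354, u_5 = 208, v_5 = 258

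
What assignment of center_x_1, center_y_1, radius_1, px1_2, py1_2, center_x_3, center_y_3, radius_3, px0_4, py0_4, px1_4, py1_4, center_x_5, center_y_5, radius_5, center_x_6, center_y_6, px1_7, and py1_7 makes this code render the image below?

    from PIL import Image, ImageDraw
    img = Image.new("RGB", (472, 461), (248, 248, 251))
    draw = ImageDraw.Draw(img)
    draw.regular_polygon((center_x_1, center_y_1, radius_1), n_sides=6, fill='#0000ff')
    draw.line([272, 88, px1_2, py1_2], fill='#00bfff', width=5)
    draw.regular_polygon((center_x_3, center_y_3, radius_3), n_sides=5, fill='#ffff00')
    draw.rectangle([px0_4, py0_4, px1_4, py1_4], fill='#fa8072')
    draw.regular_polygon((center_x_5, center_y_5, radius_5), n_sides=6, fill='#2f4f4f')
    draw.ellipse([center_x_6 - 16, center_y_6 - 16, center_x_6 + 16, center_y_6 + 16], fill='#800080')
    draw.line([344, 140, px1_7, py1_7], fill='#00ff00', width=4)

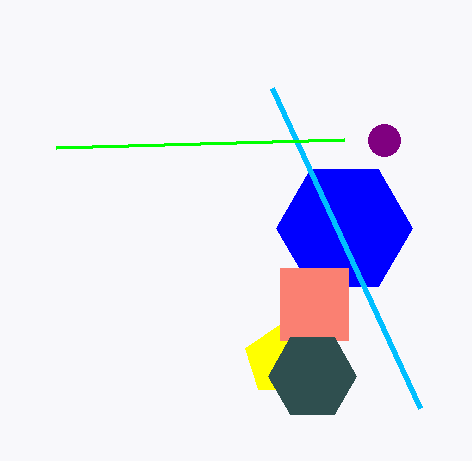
center_x_1 = 344, center_y_1 = 228, radius_1 = 68, px1_2 = 420, py1_2 = 408, center_x_3 = 280, center_y_3 = 360, radius_3 = 36, px0_4 = 280, py0_4 = 268, px1_4 = 348, py1_4 = 340, center_x_5 = 312, center_y_5 = 376, radius_5 = 44, center_x_6 = 384, center_y_6 = 140, px1_7 = 56, py1_7 = 148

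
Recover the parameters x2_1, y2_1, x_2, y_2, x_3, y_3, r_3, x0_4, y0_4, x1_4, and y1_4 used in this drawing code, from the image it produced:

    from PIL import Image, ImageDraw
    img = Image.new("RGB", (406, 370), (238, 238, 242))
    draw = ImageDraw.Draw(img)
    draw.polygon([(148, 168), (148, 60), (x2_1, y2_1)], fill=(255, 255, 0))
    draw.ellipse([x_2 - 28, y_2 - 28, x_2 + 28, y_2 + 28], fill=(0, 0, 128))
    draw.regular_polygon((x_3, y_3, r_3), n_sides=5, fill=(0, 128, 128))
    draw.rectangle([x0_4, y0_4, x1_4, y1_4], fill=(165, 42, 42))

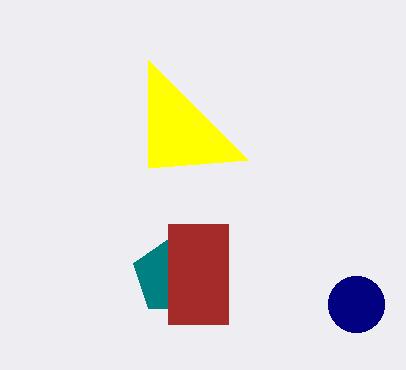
x2_1 = 248, y2_1 = 160, x_2 = 356, y_2 = 304, x_3 = 172, y_3 = 276, r_3 = 40, x0_4 = 168, y0_4 = 224, x1_4 = 228, y1_4 = 324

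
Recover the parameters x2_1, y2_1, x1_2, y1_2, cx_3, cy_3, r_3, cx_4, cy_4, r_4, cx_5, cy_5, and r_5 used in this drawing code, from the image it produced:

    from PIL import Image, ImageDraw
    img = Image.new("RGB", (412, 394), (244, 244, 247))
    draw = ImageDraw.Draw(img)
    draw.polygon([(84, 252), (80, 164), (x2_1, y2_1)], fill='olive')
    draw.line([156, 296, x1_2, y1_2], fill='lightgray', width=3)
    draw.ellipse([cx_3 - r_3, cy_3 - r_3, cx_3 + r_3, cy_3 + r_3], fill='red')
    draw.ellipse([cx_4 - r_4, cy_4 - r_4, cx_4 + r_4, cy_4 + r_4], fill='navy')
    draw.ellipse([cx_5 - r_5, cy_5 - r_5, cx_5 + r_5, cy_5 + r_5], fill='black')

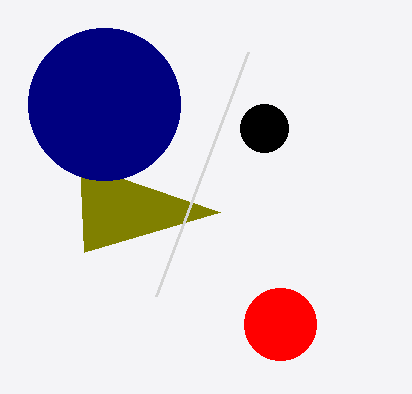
x2_1 = 220
y2_1 = 212
x1_2 = 248
y1_2 = 52
cx_3 = 280
cy_3 = 324
r_3 = 36
cx_4 = 104
cy_4 = 104
r_4 = 76
cx_5 = 264
cy_5 = 128
r_5 = 24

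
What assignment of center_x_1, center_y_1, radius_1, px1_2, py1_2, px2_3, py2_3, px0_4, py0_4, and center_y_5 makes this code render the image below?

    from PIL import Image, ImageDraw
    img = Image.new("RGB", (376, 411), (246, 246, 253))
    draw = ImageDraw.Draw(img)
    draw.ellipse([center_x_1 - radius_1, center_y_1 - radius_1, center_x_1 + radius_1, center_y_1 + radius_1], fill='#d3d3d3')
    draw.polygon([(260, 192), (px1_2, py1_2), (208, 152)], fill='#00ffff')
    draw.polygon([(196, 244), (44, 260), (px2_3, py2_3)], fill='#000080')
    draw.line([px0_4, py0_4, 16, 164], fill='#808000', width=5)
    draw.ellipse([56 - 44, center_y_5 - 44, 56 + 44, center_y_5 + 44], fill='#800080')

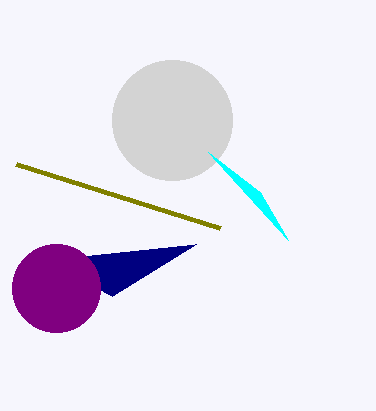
center_x_1 = 172
center_y_1 = 120
radius_1 = 60
px1_2 = 288
py1_2 = 240
px2_3 = 112
py2_3 = 296
px0_4 = 220
py0_4 = 228
center_y_5 = 288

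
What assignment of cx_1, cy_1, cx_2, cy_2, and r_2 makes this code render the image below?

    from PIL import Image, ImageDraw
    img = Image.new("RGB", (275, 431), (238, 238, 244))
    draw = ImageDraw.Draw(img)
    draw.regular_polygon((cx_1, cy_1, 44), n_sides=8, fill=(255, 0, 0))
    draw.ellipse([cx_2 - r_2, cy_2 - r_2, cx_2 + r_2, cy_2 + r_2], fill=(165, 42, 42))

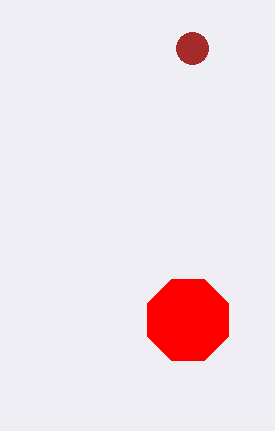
cx_1 = 188, cy_1 = 320, cx_2 = 192, cy_2 = 48, r_2 = 16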